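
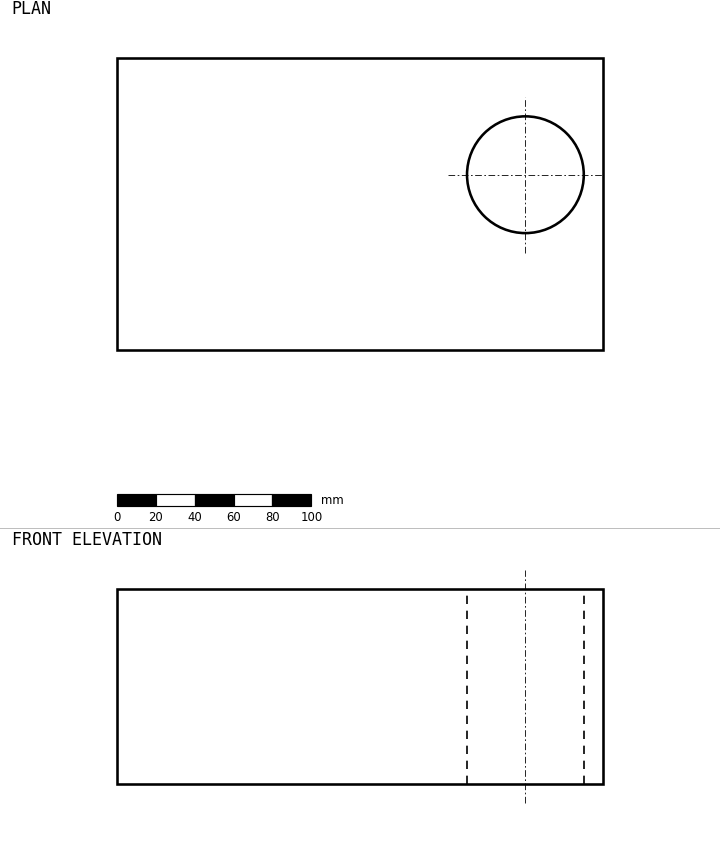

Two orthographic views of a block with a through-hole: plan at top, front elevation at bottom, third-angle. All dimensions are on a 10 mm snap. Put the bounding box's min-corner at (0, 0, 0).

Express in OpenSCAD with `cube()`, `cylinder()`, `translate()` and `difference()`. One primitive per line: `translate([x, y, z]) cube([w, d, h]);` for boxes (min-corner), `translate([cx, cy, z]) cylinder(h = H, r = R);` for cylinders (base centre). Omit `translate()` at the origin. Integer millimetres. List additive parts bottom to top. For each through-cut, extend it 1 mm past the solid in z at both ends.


difference() {
  cube([250, 150, 100]);
  translate([210, 90, -1]) cylinder(h = 102, r = 30);
}


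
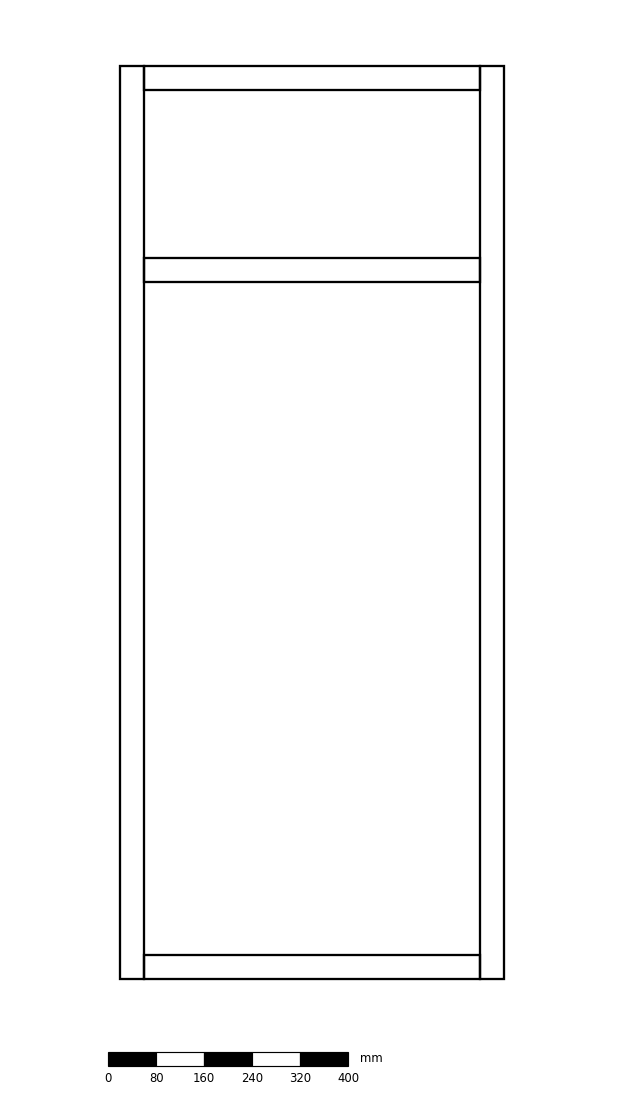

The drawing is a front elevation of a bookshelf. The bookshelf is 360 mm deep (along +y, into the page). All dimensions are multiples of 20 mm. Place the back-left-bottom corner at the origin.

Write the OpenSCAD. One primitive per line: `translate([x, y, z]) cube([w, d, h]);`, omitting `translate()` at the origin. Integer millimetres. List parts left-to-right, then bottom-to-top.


cube([40, 360, 1520]);
translate([40, 0, 0]) cube([560, 360, 40]);
translate([40, 0, 1160]) cube([560, 360, 40]);
translate([40, 0, 1480]) cube([560, 360, 40]);
translate([600, 0, 0]) cube([40, 360, 1520]);


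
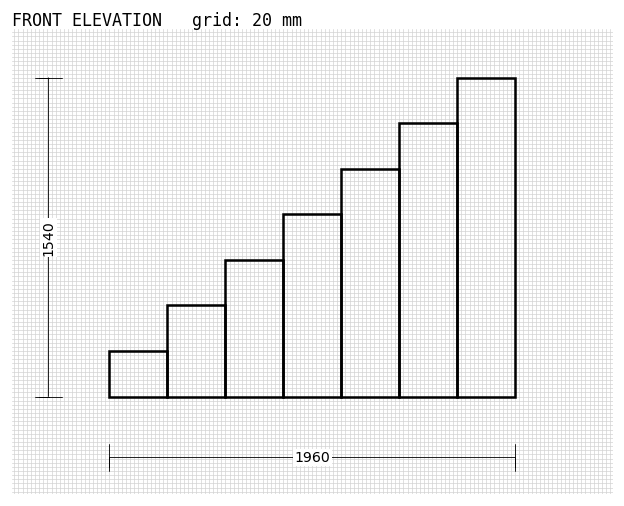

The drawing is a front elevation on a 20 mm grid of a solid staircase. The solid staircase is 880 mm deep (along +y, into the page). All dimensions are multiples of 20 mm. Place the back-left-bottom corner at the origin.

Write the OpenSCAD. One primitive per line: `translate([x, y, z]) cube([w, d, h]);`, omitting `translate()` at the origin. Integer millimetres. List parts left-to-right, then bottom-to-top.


cube([280, 880, 220]);
translate([280, 0, 0]) cube([280, 880, 440]);
translate([560, 0, 0]) cube([280, 880, 660]);
translate([840, 0, 0]) cube([280, 880, 880]);
translate([1120, 0, 0]) cube([280, 880, 1100]);
translate([1400, 0, 0]) cube([280, 880, 1320]);
translate([1680, 0, 0]) cube([280, 880, 1540]);


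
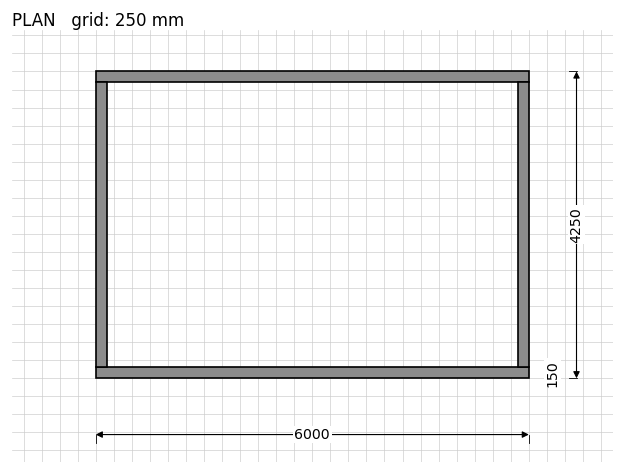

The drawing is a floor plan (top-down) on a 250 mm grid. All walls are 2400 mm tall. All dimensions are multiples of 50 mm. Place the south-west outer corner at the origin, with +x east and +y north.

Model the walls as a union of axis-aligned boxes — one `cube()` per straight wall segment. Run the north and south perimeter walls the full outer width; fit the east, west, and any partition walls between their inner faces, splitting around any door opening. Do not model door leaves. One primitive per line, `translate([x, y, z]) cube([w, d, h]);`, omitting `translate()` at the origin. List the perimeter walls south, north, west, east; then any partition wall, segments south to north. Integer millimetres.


cube([6000, 150, 2400]);
translate([0, 4100, 0]) cube([6000, 150, 2400]);
translate([0, 150, 0]) cube([150, 3950, 2400]);
translate([5850, 150, 0]) cube([150, 3950, 2400]);


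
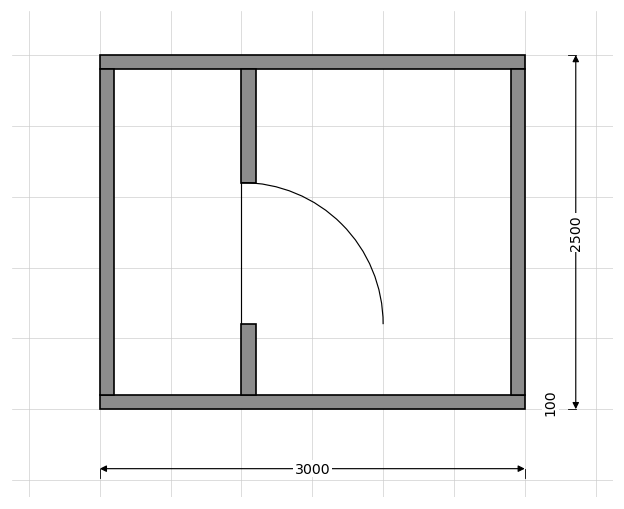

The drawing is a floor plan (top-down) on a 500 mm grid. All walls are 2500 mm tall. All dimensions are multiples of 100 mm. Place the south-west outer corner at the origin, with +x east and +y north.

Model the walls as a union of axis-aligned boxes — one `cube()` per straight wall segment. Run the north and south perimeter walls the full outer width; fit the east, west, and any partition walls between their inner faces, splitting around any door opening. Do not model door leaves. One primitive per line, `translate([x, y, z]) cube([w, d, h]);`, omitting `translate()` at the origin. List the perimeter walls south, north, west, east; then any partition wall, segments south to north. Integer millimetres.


cube([3000, 100, 2500]);
translate([0, 2400, 0]) cube([3000, 100, 2500]);
translate([0, 100, 0]) cube([100, 2300, 2500]);
translate([2900, 100, 0]) cube([100, 2300, 2500]);
translate([1000, 100, 0]) cube([100, 500, 2500]);
translate([1000, 1600, 0]) cube([100, 800, 2500]);


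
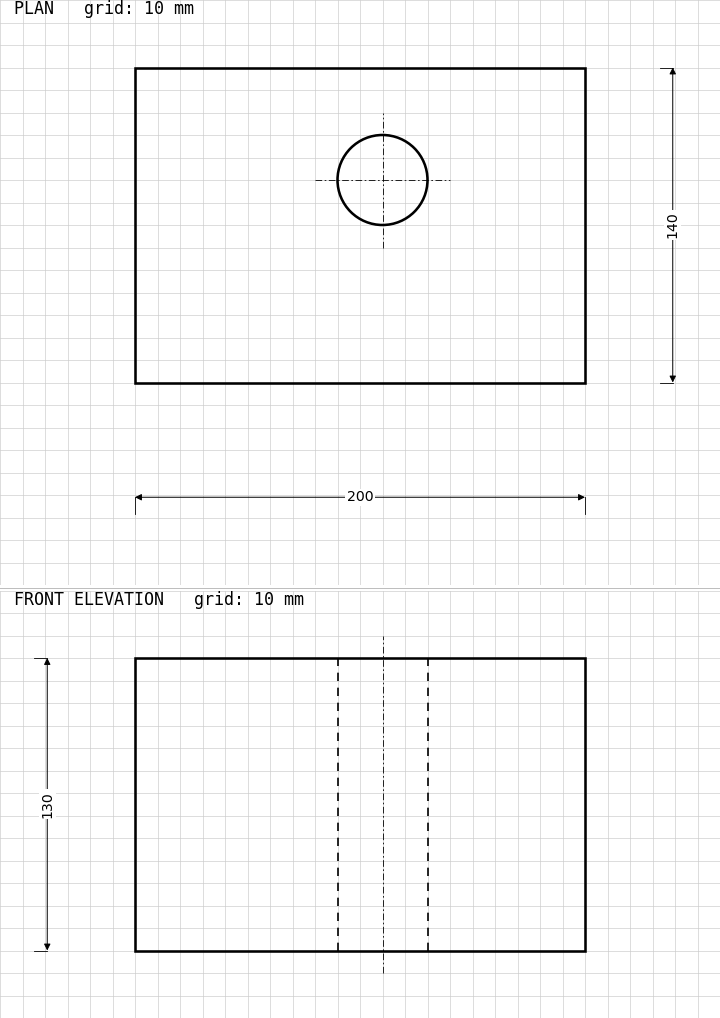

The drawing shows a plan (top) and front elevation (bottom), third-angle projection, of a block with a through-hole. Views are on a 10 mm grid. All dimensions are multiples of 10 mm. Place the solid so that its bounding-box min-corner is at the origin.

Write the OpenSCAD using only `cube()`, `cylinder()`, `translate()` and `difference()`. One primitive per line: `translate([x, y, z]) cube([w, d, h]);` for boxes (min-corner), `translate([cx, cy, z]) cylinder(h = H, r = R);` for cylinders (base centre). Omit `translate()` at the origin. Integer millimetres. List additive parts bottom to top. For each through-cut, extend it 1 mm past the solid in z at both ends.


difference() {
  cube([200, 140, 130]);
  translate([110, 90, -1]) cylinder(h = 132, r = 20);
}


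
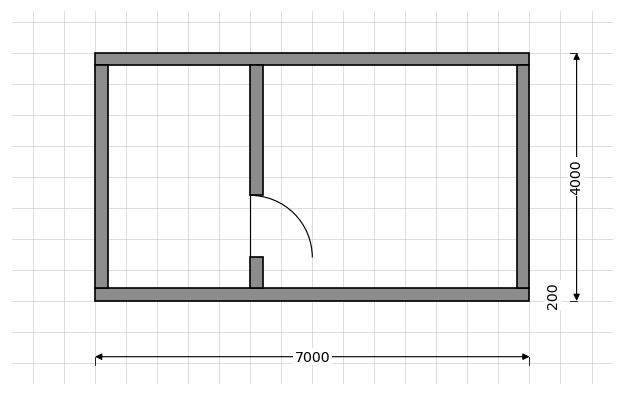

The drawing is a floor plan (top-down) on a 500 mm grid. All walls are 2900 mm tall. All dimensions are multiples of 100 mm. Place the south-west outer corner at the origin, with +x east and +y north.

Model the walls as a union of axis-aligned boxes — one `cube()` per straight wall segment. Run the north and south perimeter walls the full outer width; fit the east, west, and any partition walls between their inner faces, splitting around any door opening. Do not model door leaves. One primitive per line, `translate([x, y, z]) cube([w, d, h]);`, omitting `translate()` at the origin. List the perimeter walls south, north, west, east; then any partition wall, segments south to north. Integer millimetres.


cube([7000, 200, 2900]);
translate([0, 3800, 0]) cube([7000, 200, 2900]);
translate([0, 200, 0]) cube([200, 3600, 2900]);
translate([6800, 200, 0]) cube([200, 3600, 2900]);
translate([2500, 200, 0]) cube([200, 500, 2900]);
translate([2500, 1700, 0]) cube([200, 2100, 2900]);


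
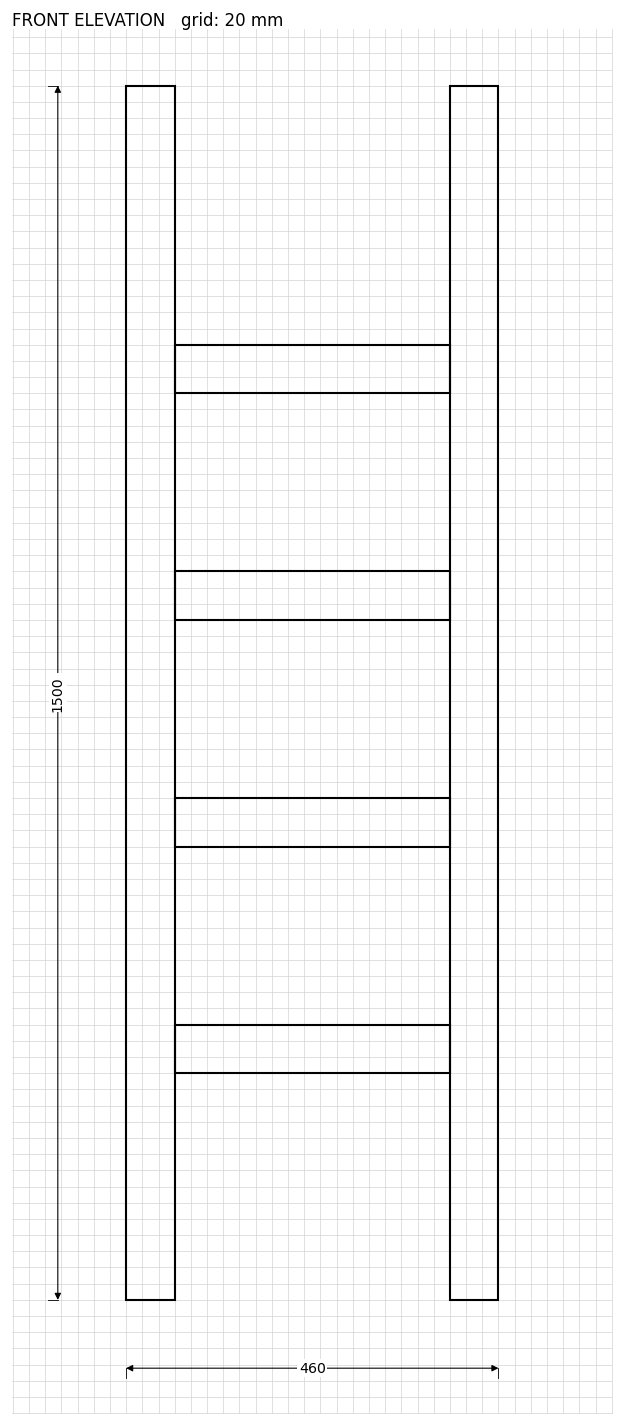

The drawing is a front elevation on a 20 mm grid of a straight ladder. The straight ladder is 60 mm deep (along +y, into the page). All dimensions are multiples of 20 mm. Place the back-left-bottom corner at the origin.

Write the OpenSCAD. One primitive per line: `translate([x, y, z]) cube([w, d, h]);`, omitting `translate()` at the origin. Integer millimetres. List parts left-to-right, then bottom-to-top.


cube([60, 60, 1500]);
translate([60, 0, 280]) cube([340, 60, 60]);
translate([60, 0, 560]) cube([340, 60, 60]);
translate([60, 0, 840]) cube([340, 60, 60]);
translate([60, 0, 1120]) cube([340, 60, 60]);
translate([400, 0, 0]) cube([60, 60, 1500]);


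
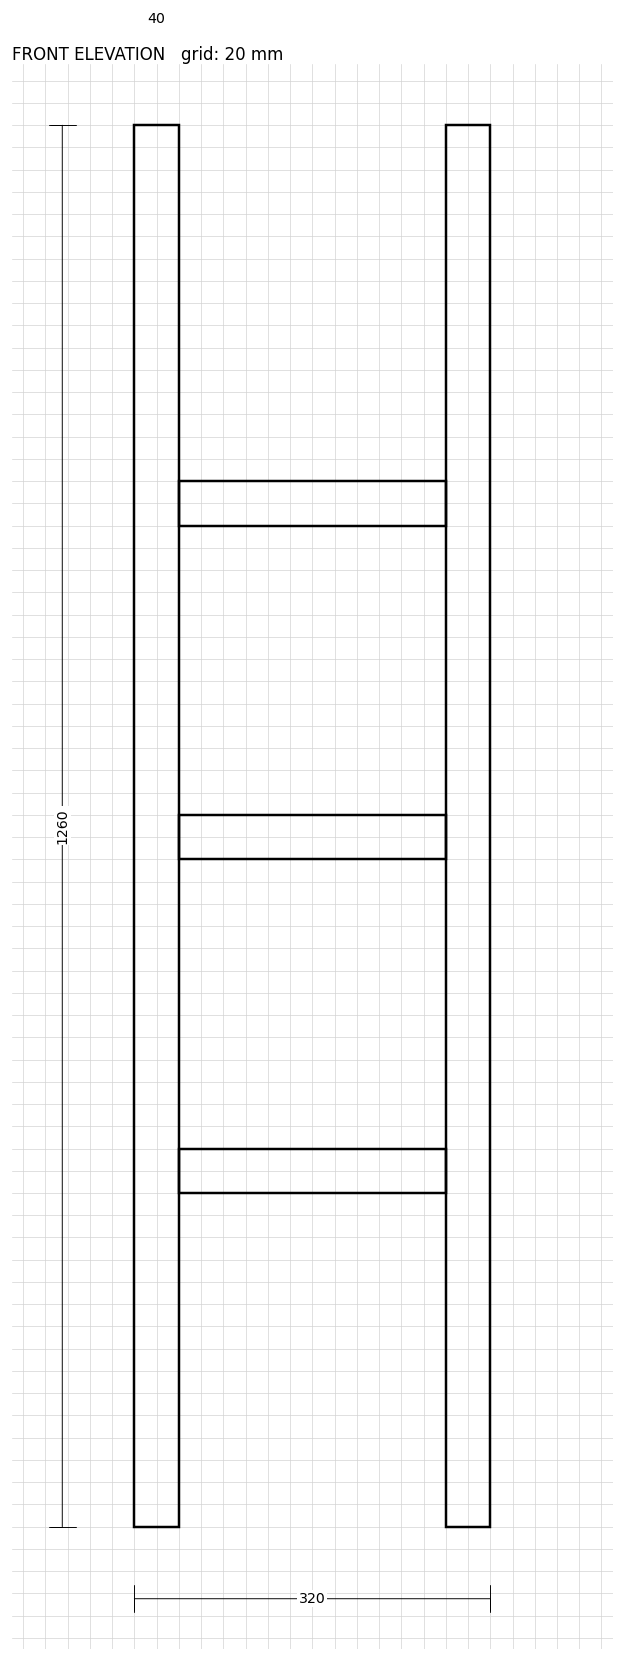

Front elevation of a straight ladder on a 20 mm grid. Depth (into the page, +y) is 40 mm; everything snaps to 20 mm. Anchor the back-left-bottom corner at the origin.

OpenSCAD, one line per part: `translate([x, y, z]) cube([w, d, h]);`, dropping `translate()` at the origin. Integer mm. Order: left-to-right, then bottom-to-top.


cube([40, 40, 1260]);
translate([40, 0, 300]) cube([240, 40, 40]);
translate([40, 0, 600]) cube([240, 40, 40]);
translate([40, 0, 900]) cube([240, 40, 40]);
translate([280, 0, 0]) cube([40, 40, 1260]);


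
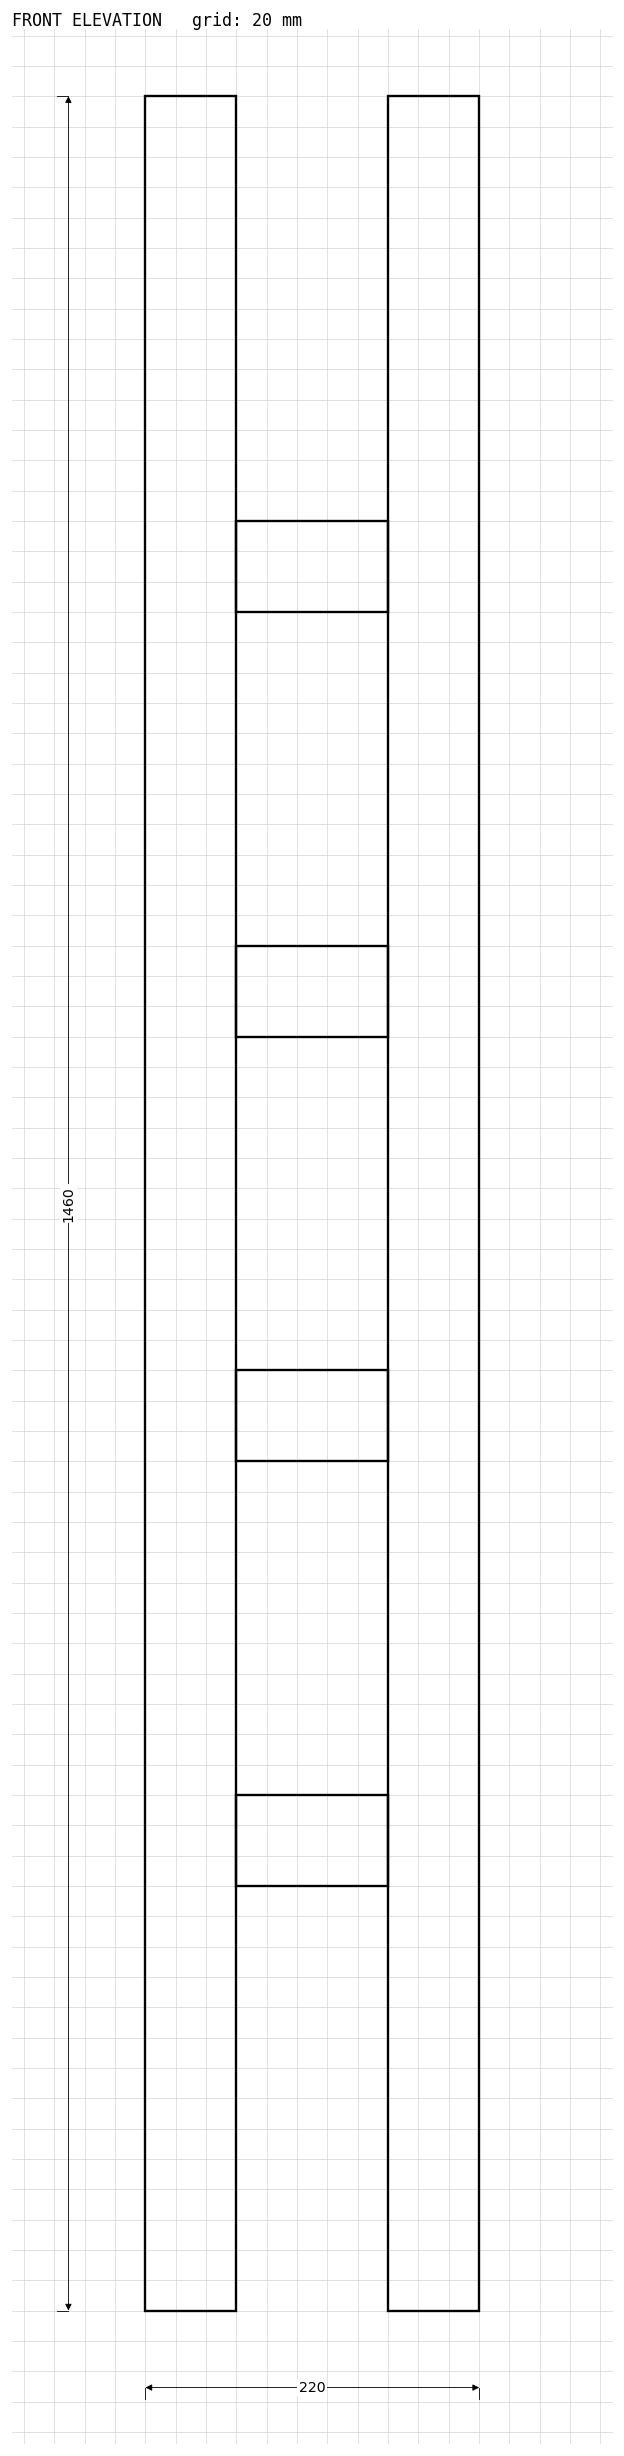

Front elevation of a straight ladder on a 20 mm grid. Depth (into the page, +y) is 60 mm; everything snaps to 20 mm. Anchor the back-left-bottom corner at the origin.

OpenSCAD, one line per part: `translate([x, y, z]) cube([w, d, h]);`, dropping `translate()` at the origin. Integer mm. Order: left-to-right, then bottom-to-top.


cube([60, 60, 1460]);
translate([60, 0, 280]) cube([100, 60, 60]);
translate([60, 0, 560]) cube([100, 60, 60]);
translate([60, 0, 840]) cube([100, 60, 60]);
translate([60, 0, 1120]) cube([100, 60, 60]);
translate([160, 0, 0]) cube([60, 60, 1460]);


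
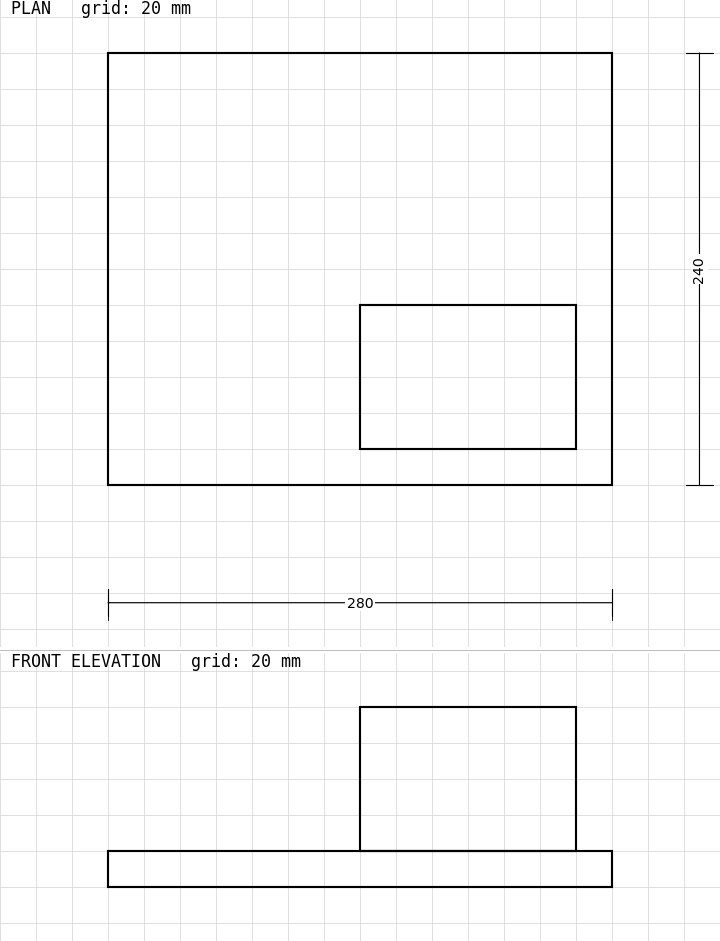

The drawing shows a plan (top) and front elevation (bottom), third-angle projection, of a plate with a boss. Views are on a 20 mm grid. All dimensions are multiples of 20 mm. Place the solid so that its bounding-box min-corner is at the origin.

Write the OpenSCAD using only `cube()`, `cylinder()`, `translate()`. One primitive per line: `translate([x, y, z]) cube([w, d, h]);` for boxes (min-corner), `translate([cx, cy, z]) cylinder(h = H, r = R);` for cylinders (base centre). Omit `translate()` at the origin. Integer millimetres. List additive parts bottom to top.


cube([280, 240, 20]);
translate([140, 20, 20]) cube([120, 80, 80]);


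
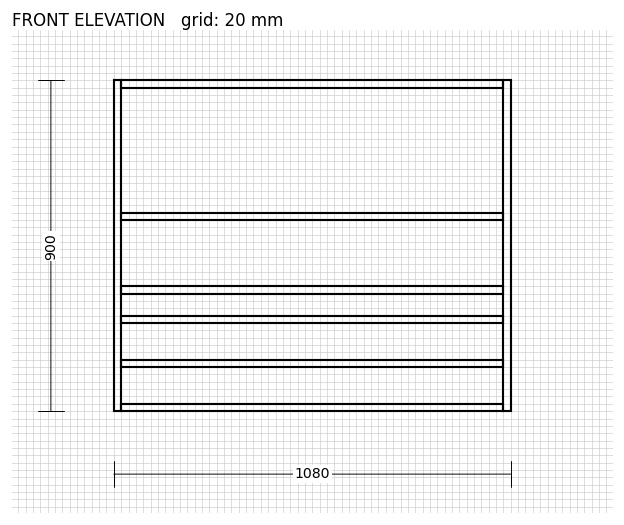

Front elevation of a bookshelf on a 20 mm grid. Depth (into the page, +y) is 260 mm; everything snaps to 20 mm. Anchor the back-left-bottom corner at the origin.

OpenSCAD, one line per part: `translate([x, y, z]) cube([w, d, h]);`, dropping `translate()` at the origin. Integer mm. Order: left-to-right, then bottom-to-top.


cube([20, 260, 900]);
translate([20, 0, 0]) cube([1040, 260, 20]);
translate([20, 0, 120]) cube([1040, 260, 20]);
translate([20, 0, 240]) cube([1040, 260, 20]);
translate([20, 0, 320]) cube([1040, 260, 20]);
translate([20, 0, 520]) cube([1040, 260, 20]);
translate([20, 0, 880]) cube([1040, 260, 20]);
translate([1060, 0, 0]) cube([20, 260, 900]);


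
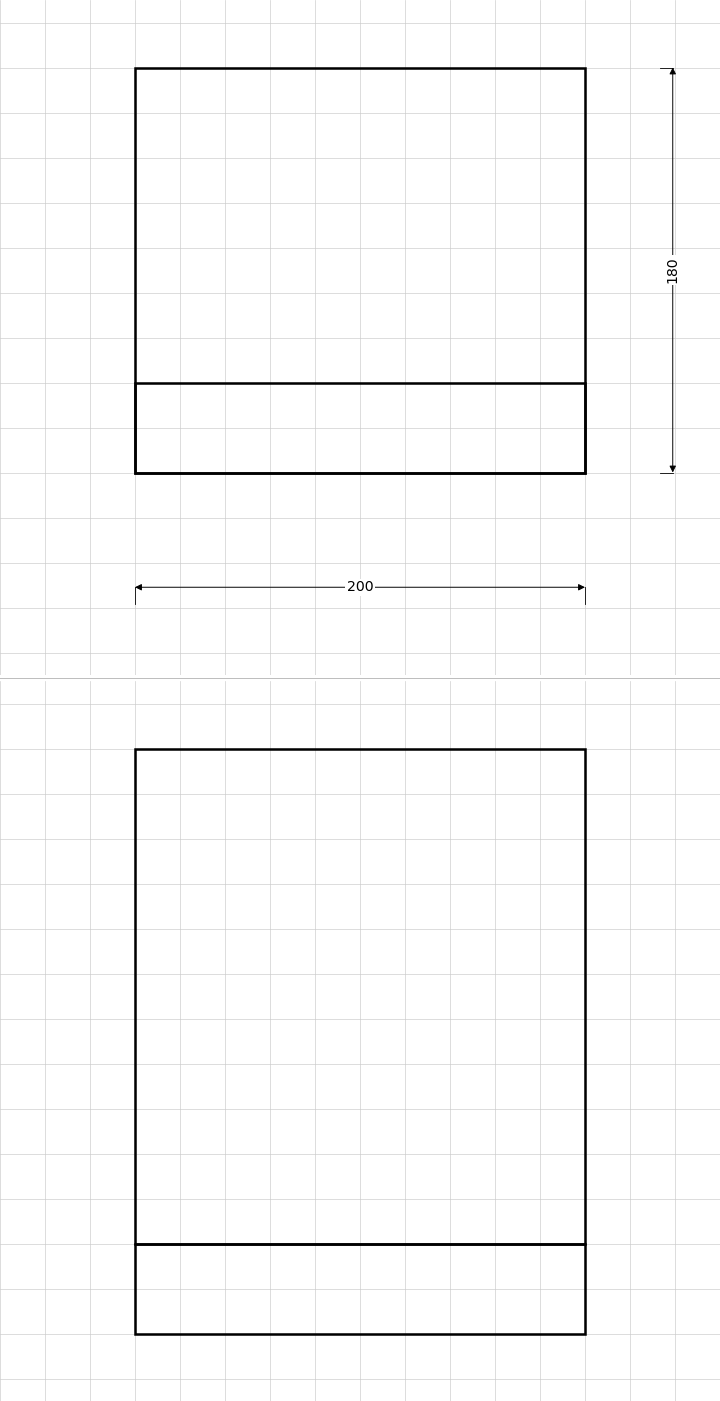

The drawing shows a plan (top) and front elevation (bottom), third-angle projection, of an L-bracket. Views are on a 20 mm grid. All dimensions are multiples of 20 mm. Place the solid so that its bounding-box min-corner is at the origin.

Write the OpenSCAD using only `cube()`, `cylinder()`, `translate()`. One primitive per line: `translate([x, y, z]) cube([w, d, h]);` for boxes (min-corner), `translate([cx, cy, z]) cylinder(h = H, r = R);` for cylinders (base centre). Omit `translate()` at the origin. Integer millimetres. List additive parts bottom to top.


cube([200, 180, 40]);
translate([0, 0, 40]) cube([200, 40, 220]);


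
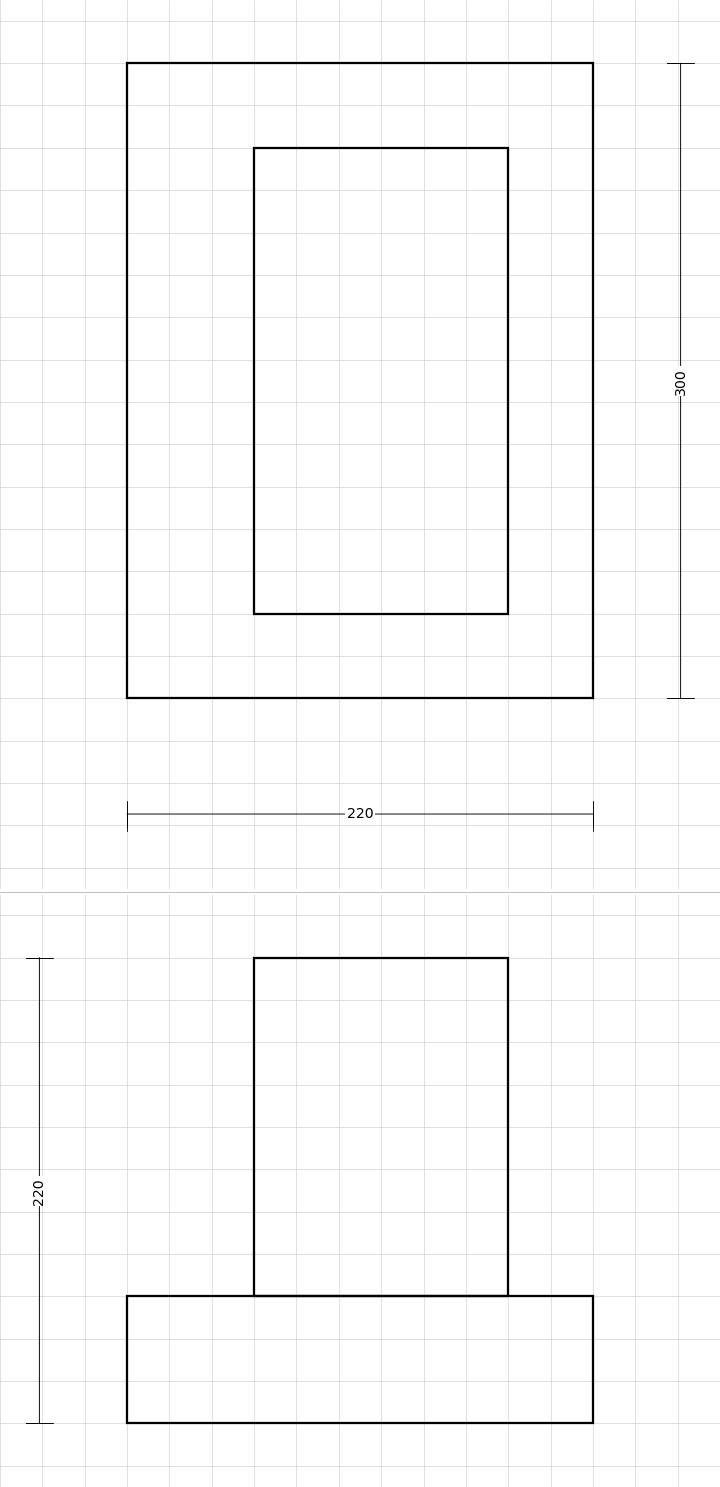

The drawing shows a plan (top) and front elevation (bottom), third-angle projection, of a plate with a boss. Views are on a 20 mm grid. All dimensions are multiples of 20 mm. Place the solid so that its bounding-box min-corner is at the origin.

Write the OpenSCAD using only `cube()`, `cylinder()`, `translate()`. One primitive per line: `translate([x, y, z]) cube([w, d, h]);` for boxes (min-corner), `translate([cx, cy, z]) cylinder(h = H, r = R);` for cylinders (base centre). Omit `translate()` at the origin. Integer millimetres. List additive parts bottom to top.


cube([220, 300, 60]);
translate([60, 40, 60]) cube([120, 220, 160]);


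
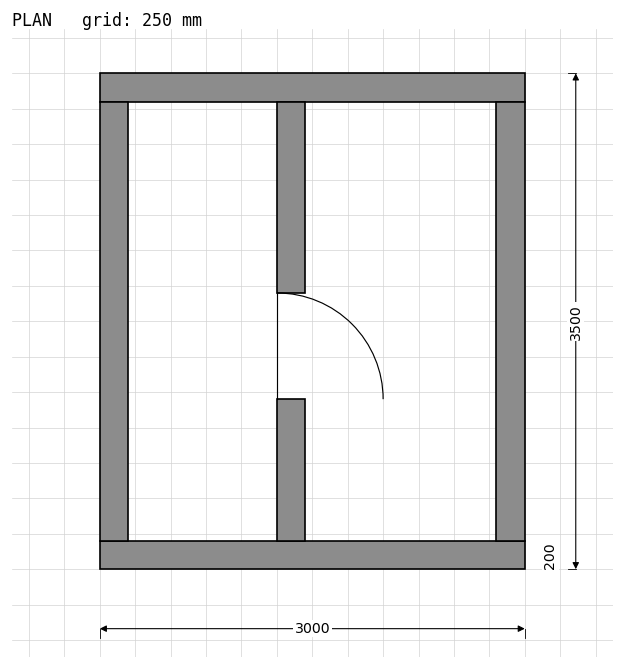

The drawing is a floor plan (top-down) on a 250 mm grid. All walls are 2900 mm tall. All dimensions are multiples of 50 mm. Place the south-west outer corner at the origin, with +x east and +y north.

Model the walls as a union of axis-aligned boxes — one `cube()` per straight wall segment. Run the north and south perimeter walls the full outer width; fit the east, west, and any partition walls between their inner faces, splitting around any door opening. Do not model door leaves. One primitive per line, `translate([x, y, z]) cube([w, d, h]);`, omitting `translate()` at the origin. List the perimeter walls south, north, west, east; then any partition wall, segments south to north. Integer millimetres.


cube([3000, 200, 2900]);
translate([0, 3300, 0]) cube([3000, 200, 2900]);
translate([0, 200, 0]) cube([200, 3100, 2900]);
translate([2800, 200, 0]) cube([200, 3100, 2900]);
translate([1250, 200, 0]) cube([200, 1000, 2900]);
translate([1250, 1950, 0]) cube([200, 1350, 2900]);


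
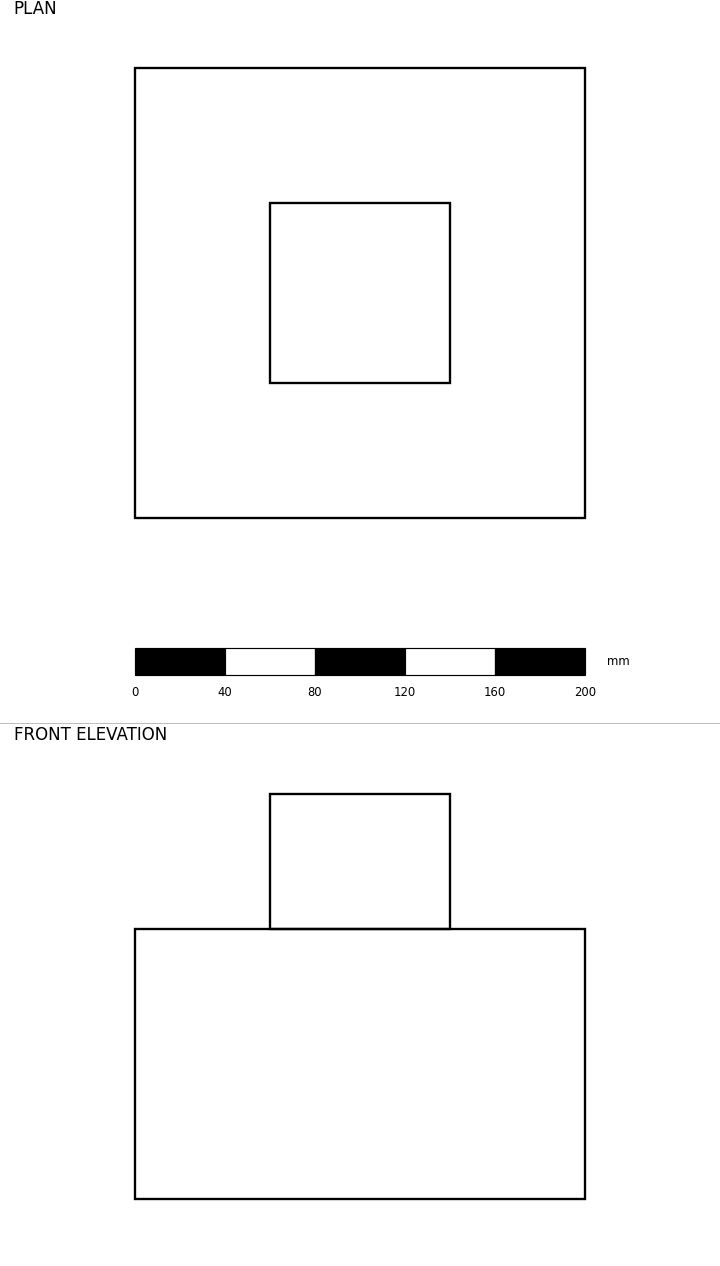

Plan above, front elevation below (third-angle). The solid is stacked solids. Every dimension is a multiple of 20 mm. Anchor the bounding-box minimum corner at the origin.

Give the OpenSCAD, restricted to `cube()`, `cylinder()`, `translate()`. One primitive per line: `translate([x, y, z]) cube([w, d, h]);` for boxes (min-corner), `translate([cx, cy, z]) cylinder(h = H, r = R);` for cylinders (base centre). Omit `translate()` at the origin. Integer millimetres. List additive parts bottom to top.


cube([200, 200, 120]);
translate([60, 60, 120]) cube([80, 80, 60]);


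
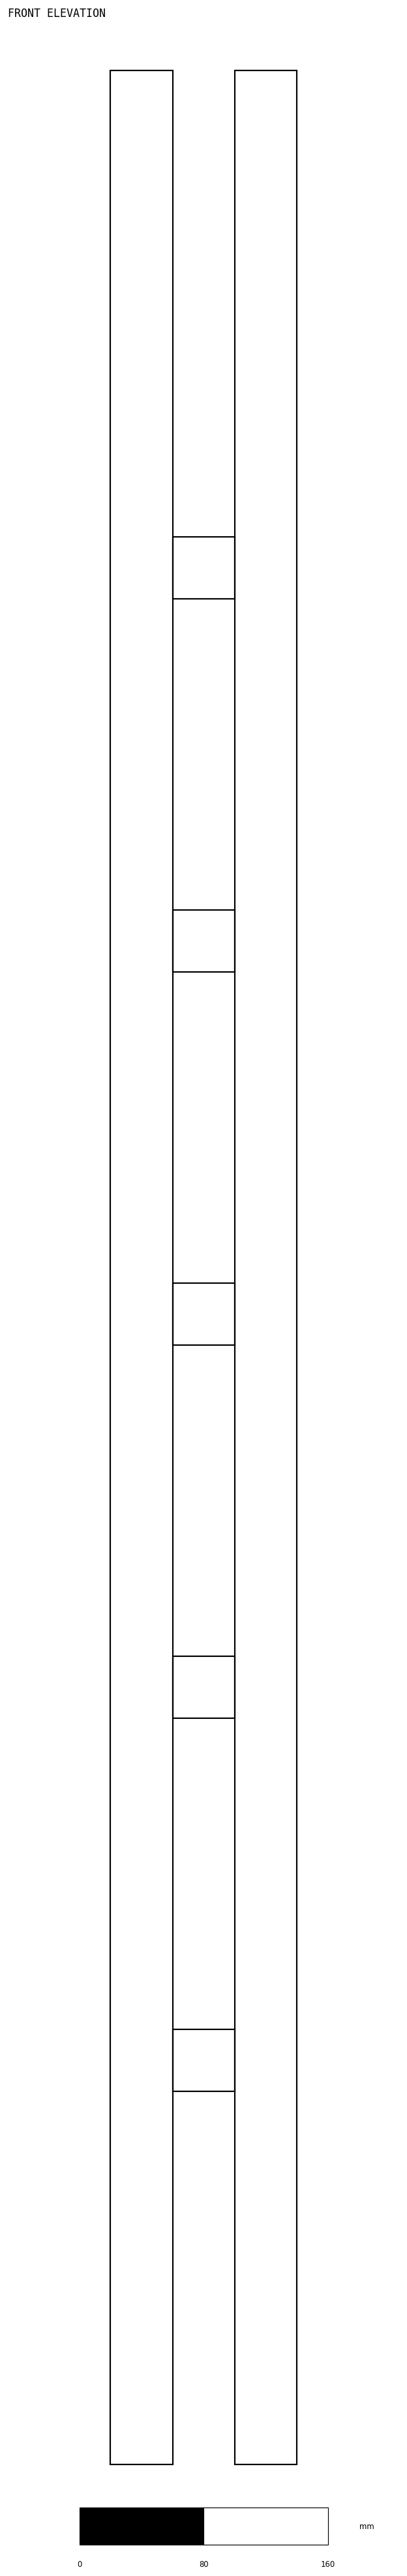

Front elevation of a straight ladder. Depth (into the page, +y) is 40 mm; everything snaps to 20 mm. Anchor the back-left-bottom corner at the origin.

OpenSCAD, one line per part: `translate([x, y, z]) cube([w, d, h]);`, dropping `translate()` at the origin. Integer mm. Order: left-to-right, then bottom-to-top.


cube([40, 40, 1540]);
translate([40, 0, 240]) cube([40, 40, 40]);
translate([40, 0, 480]) cube([40, 40, 40]);
translate([40, 0, 720]) cube([40, 40, 40]);
translate([40, 0, 960]) cube([40, 40, 40]);
translate([40, 0, 1200]) cube([40, 40, 40]);
translate([80, 0, 0]) cube([40, 40, 1540]);


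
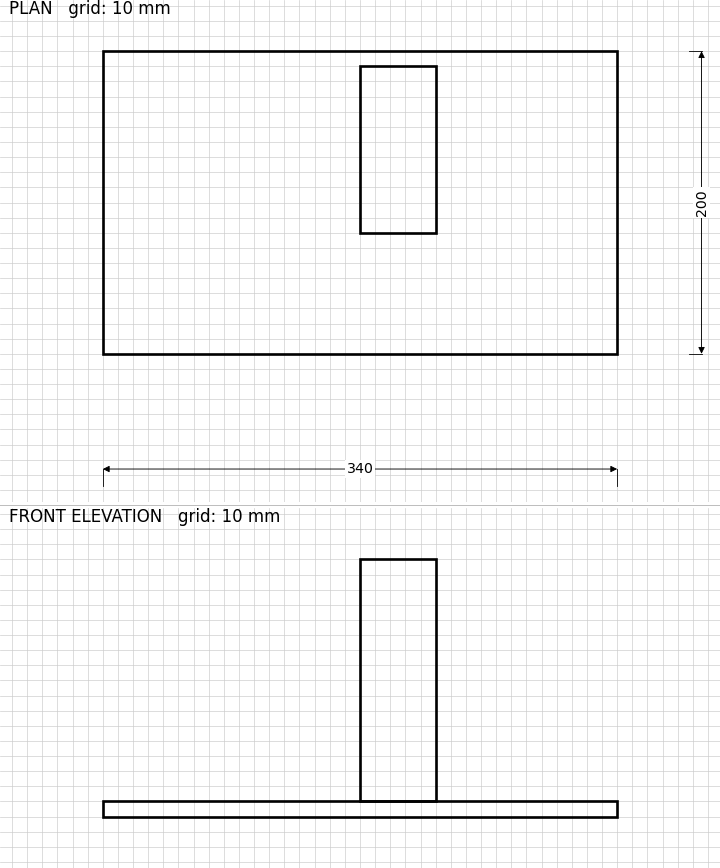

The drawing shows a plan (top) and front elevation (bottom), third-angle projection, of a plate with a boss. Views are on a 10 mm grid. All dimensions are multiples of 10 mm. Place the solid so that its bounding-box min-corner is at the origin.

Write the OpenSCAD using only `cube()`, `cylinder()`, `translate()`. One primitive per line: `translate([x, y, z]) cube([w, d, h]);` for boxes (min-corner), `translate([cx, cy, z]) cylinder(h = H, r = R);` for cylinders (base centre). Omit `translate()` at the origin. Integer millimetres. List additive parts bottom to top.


cube([340, 200, 10]);
translate([170, 80, 10]) cube([50, 110, 160]);


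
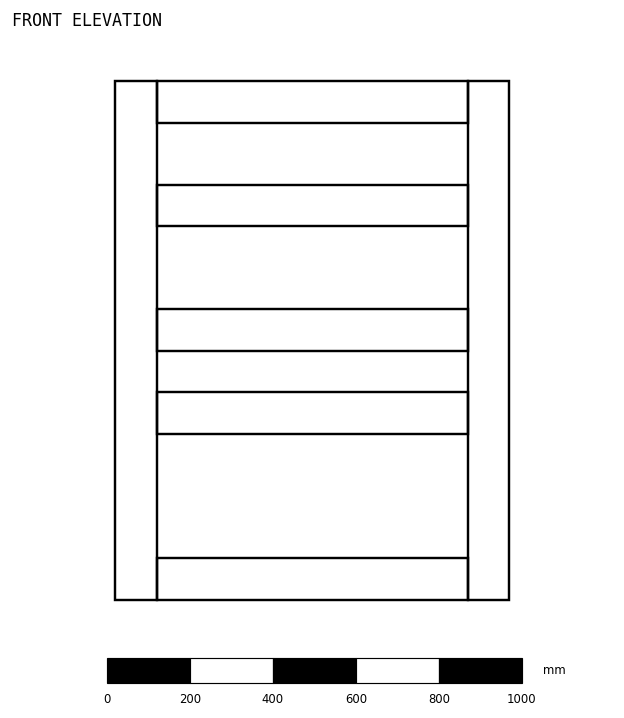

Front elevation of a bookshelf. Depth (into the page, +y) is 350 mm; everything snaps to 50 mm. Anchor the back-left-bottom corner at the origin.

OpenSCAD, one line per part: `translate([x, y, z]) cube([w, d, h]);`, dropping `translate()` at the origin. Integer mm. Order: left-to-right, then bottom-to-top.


cube([100, 350, 1250]);
translate([100, 0, 0]) cube([750, 350, 100]);
translate([100, 0, 400]) cube([750, 350, 100]);
translate([100, 0, 600]) cube([750, 350, 100]);
translate([100, 0, 900]) cube([750, 350, 100]);
translate([100, 0, 1150]) cube([750, 350, 100]);
translate([850, 0, 0]) cube([100, 350, 1250]);


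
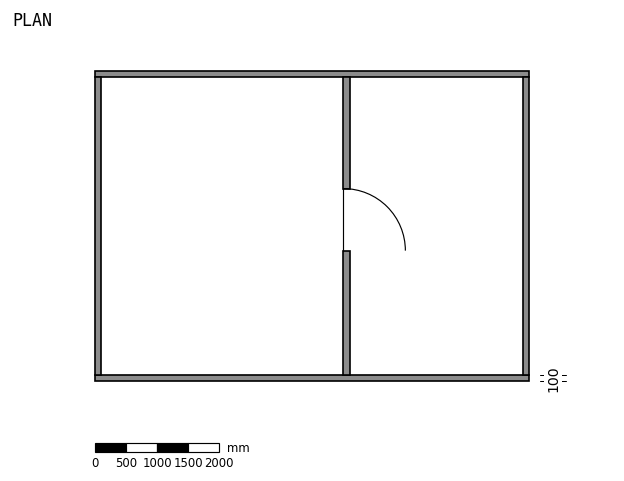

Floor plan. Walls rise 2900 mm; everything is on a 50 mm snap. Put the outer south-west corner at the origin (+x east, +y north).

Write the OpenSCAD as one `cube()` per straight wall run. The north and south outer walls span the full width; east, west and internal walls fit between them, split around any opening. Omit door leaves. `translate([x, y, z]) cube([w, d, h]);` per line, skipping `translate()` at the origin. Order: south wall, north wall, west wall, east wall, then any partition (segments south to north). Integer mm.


cube([7000, 100, 2900]);
translate([0, 4900, 0]) cube([7000, 100, 2900]);
translate([0, 100, 0]) cube([100, 4800, 2900]);
translate([6900, 100, 0]) cube([100, 4800, 2900]);
translate([4000, 100, 0]) cube([100, 2000, 2900]);
translate([4000, 3100, 0]) cube([100, 1800, 2900]);


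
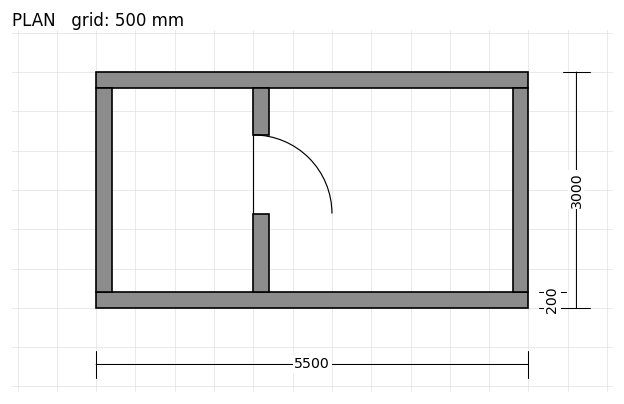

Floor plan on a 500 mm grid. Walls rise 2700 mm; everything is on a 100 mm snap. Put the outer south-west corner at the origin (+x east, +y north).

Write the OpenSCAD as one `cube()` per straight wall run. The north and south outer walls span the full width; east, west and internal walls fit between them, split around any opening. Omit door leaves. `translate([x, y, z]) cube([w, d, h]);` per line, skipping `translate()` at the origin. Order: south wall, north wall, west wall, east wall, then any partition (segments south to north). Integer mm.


cube([5500, 200, 2700]);
translate([0, 2800, 0]) cube([5500, 200, 2700]);
translate([0, 200, 0]) cube([200, 2600, 2700]);
translate([5300, 200, 0]) cube([200, 2600, 2700]);
translate([2000, 200, 0]) cube([200, 1000, 2700]);
translate([2000, 2200, 0]) cube([200, 600, 2700]);


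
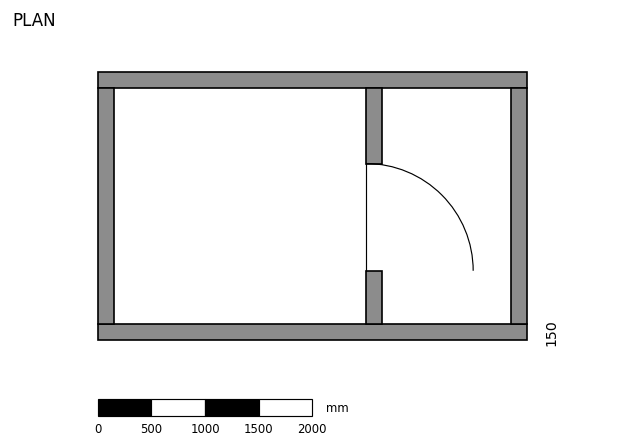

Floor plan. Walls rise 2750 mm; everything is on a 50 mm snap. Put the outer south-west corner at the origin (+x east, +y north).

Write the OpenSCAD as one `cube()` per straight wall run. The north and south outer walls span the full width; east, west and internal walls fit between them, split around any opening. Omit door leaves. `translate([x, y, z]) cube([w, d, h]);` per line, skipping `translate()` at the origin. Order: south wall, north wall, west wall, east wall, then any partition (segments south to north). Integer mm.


cube([4000, 150, 2750]);
translate([0, 2350, 0]) cube([4000, 150, 2750]);
translate([0, 150, 0]) cube([150, 2200, 2750]);
translate([3850, 150, 0]) cube([150, 2200, 2750]);
translate([2500, 150, 0]) cube([150, 500, 2750]);
translate([2500, 1650, 0]) cube([150, 700, 2750]);


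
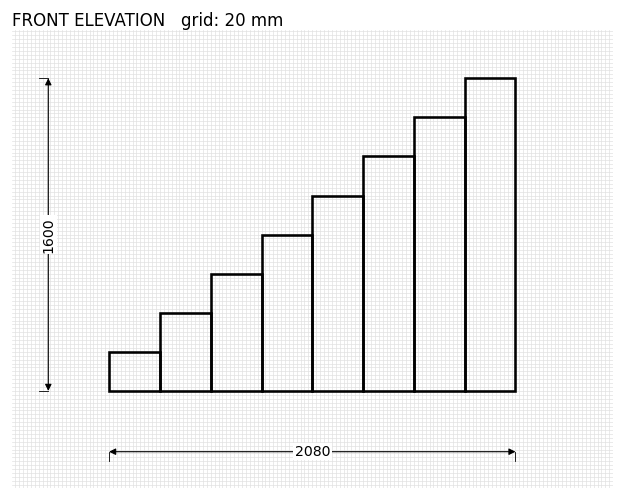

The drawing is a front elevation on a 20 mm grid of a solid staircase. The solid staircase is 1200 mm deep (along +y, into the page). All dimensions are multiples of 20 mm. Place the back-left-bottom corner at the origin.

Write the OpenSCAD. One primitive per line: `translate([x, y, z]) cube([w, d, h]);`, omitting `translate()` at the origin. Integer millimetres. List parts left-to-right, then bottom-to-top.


cube([260, 1200, 200]);
translate([260, 0, 0]) cube([260, 1200, 400]);
translate([520, 0, 0]) cube([260, 1200, 600]);
translate([780, 0, 0]) cube([260, 1200, 800]);
translate([1040, 0, 0]) cube([260, 1200, 1000]);
translate([1300, 0, 0]) cube([260, 1200, 1200]);
translate([1560, 0, 0]) cube([260, 1200, 1400]);
translate([1820, 0, 0]) cube([260, 1200, 1600]);


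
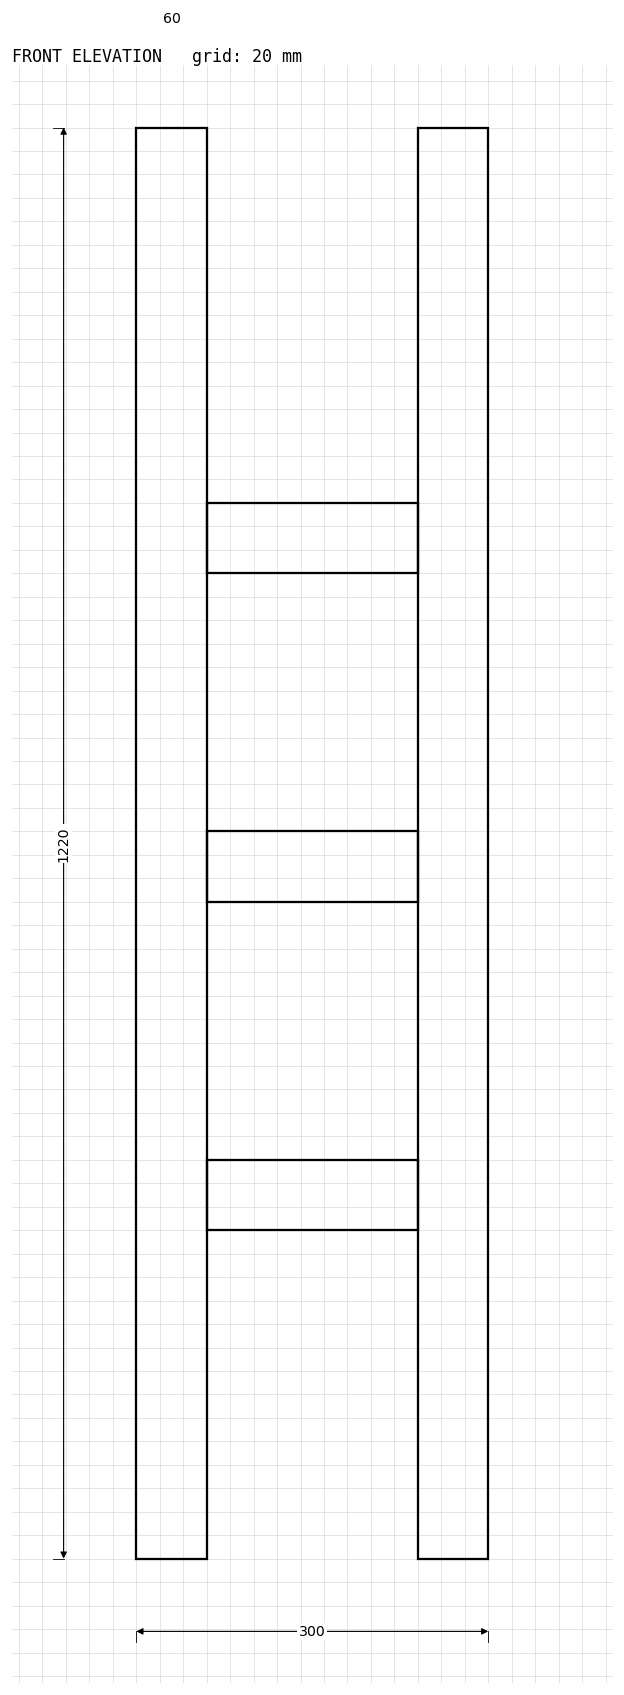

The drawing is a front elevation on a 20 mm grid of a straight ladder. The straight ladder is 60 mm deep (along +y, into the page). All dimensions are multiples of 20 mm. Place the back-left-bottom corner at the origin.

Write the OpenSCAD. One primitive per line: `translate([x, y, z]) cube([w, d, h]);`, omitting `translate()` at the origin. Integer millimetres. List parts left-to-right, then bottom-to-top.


cube([60, 60, 1220]);
translate([60, 0, 280]) cube([180, 60, 60]);
translate([60, 0, 560]) cube([180, 60, 60]);
translate([60, 0, 840]) cube([180, 60, 60]);
translate([240, 0, 0]) cube([60, 60, 1220]);


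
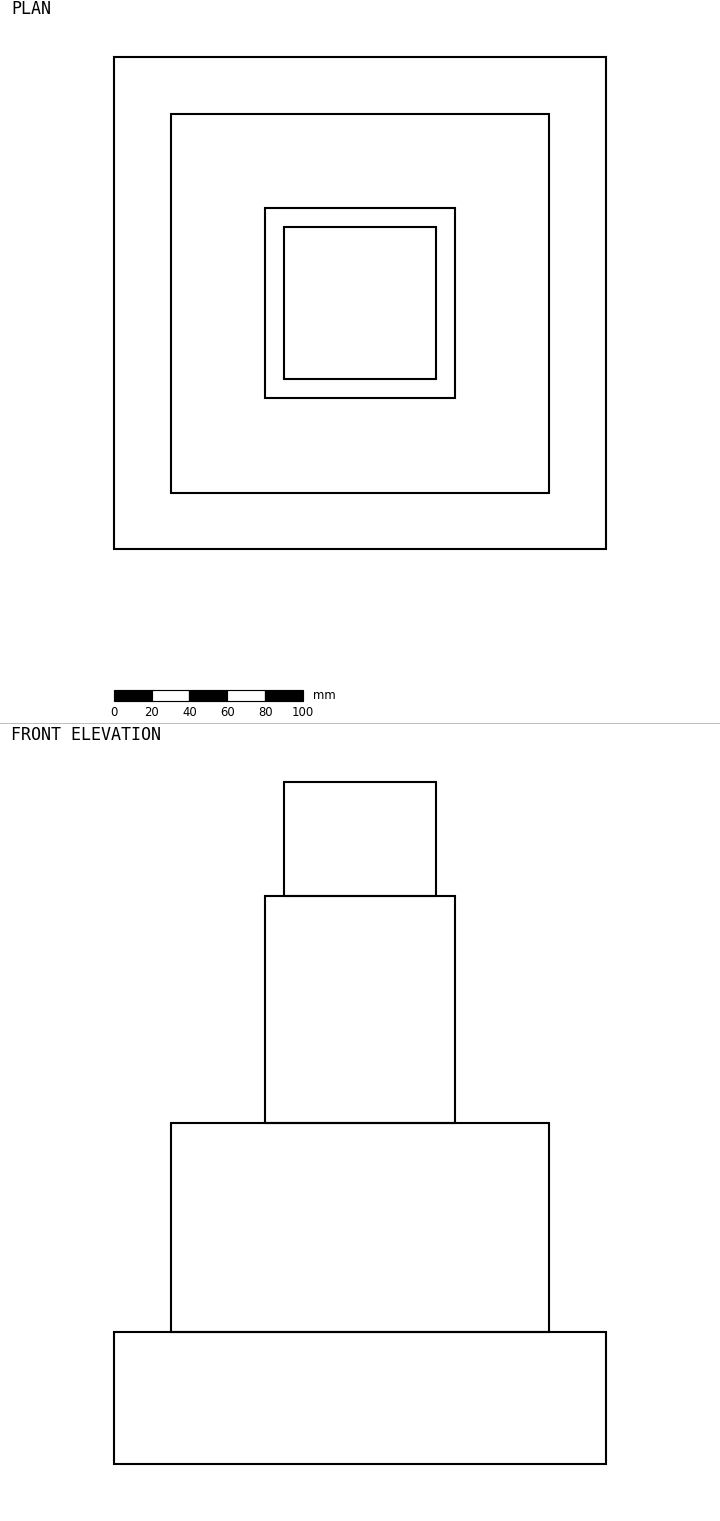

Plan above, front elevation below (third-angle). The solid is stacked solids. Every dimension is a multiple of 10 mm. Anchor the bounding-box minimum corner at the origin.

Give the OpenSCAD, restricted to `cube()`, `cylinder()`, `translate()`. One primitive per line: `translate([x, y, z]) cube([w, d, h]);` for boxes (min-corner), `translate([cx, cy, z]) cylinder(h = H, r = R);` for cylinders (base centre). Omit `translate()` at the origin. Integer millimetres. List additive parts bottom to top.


cube([260, 260, 70]);
translate([30, 30, 70]) cube([200, 200, 110]);
translate([80, 80, 180]) cube([100, 100, 120]);
translate([90, 90, 300]) cube([80, 80, 60]);


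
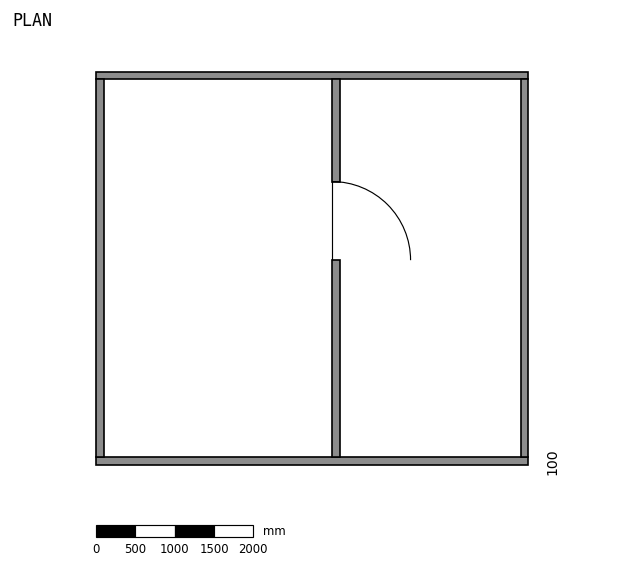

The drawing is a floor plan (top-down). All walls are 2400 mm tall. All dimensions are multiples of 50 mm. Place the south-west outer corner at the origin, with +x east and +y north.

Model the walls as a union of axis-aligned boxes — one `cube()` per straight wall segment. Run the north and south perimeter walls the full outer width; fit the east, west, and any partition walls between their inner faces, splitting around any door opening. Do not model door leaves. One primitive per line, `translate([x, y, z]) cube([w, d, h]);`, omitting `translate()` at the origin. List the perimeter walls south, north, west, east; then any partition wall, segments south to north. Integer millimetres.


cube([5500, 100, 2400]);
translate([0, 4900, 0]) cube([5500, 100, 2400]);
translate([0, 100, 0]) cube([100, 4800, 2400]);
translate([5400, 100, 0]) cube([100, 4800, 2400]);
translate([3000, 100, 0]) cube([100, 2500, 2400]);
translate([3000, 3600, 0]) cube([100, 1300, 2400]);


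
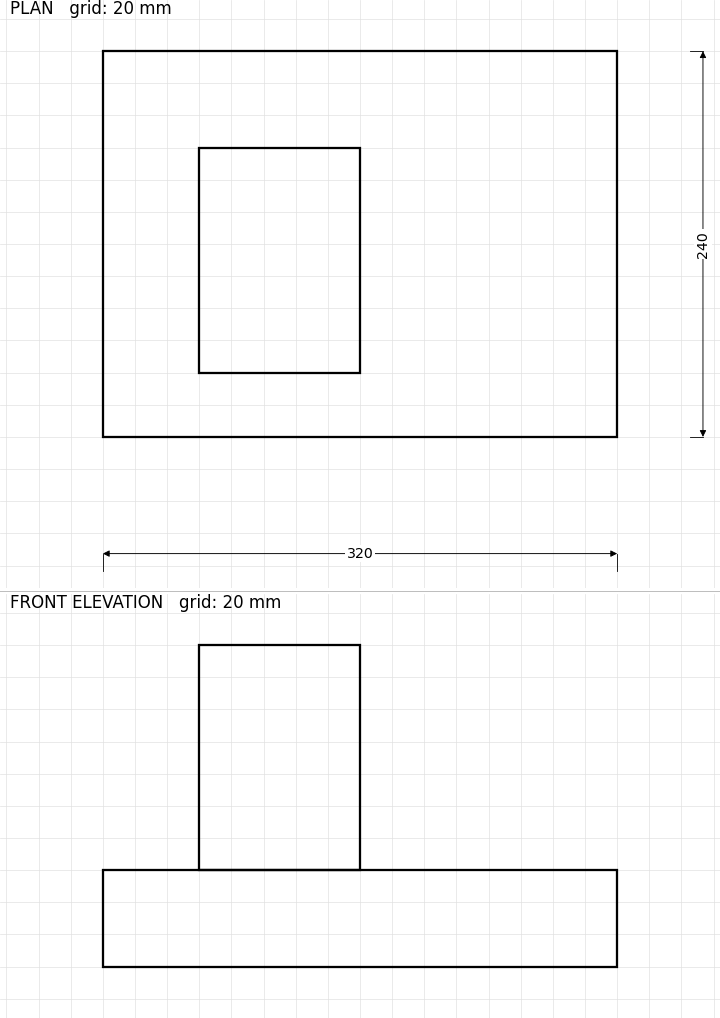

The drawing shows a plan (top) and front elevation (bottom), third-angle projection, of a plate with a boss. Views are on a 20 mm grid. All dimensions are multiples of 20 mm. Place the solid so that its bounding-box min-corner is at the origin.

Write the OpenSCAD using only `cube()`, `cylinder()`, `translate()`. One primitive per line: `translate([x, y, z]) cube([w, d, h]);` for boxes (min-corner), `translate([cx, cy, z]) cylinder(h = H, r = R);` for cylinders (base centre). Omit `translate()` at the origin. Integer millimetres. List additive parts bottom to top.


cube([320, 240, 60]);
translate([60, 40, 60]) cube([100, 140, 140]);


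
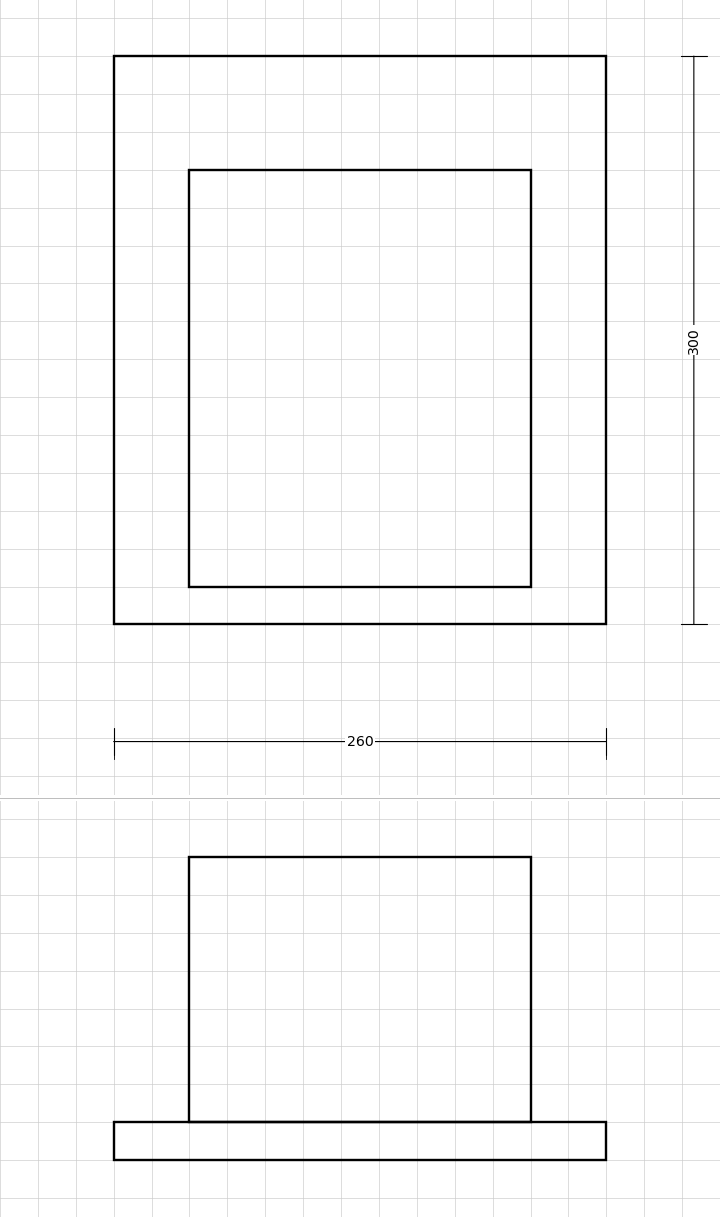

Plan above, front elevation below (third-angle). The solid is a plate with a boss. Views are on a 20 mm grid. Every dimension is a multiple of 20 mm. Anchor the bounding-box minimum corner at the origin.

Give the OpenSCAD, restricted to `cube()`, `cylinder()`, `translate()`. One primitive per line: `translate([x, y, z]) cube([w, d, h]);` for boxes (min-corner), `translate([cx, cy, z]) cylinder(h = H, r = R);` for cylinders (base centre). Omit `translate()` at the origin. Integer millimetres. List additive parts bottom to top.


cube([260, 300, 20]);
translate([40, 20, 20]) cube([180, 220, 140]);


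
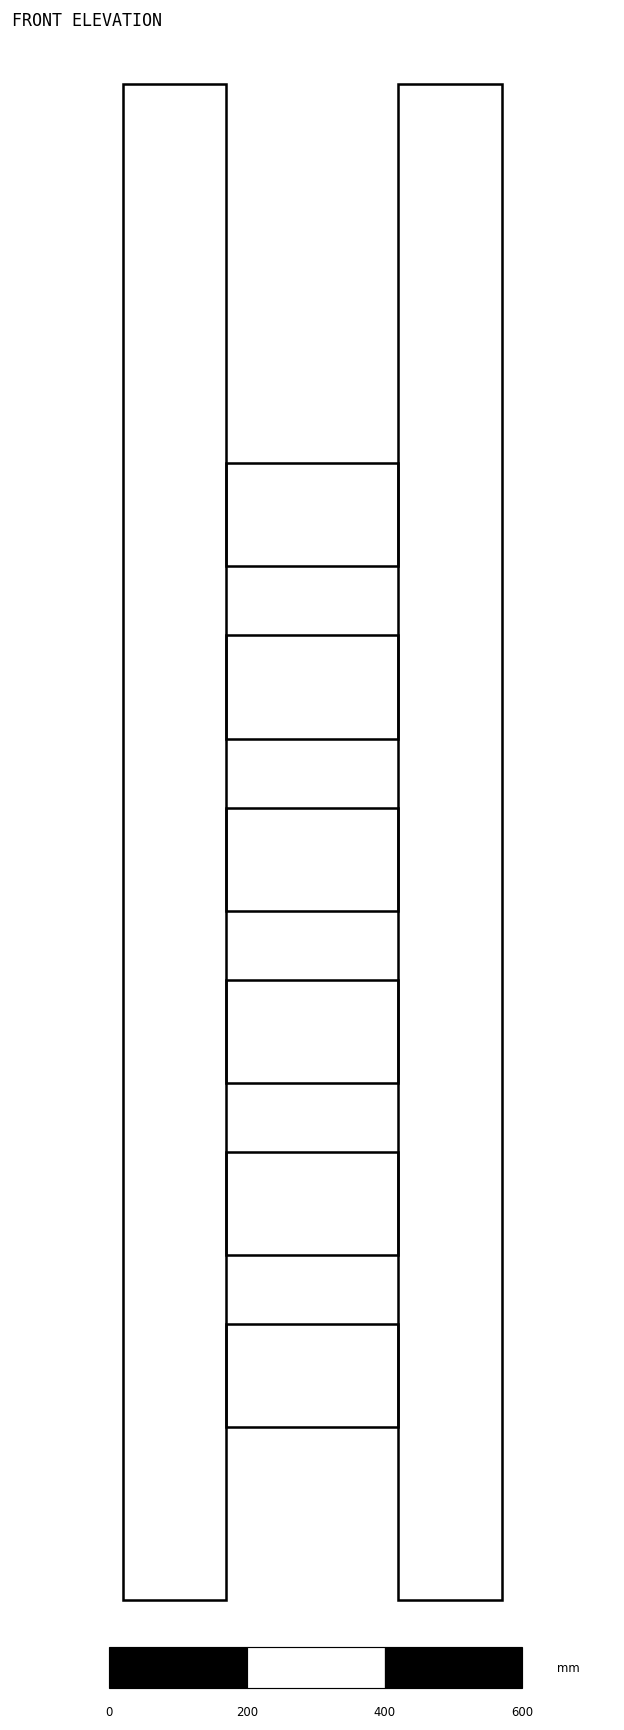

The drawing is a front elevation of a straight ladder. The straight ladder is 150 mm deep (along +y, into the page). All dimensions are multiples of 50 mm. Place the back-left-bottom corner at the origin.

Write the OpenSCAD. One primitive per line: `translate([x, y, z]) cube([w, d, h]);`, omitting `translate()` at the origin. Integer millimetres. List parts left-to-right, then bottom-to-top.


cube([150, 150, 2200]);
translate([150, 0, 250]) cube([250, 150, 150]);
translate([150, 0, 500]) cube([250, 150, 150]);
translate([150, 0, 750]) cube([250, 150, 150]);
translate([150, 0, 1000]) cube([250, 150, 150]);
translate([150, 0, 1250]) cube([250, 150, 150]);
translate([150, 0, 1500]) cube([250, 150, 150]);
translate([400, 0, 0]) cube([150, 150, 2200]);


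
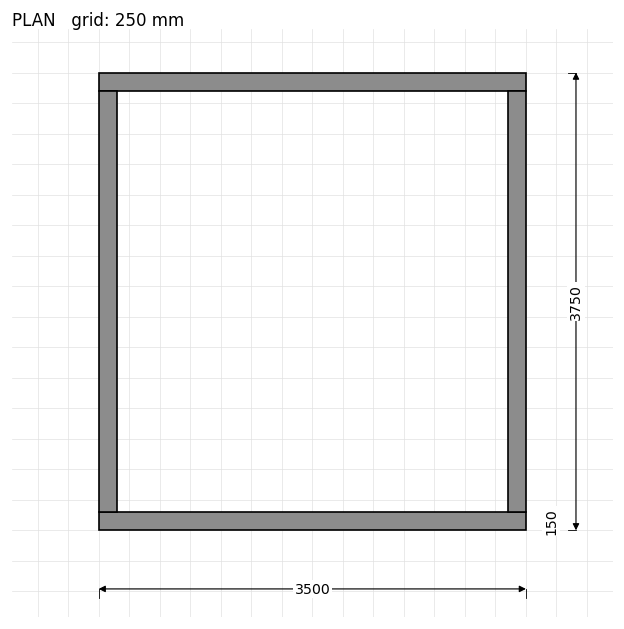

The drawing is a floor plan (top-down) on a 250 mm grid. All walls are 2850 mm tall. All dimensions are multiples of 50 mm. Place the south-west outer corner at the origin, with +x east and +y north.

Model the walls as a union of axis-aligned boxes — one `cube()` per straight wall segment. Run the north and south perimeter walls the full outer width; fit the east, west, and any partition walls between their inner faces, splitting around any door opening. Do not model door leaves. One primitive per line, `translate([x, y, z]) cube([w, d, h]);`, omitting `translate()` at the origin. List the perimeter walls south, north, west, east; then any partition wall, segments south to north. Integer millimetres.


cube([3500, 150, 2850]);
translate([0, 3600, 0]) cube([3500, 150, 2850]);
translate([0, 150, 0]) cube([150, 3450, 2850]);
translate([3350, 150, 0]) cube([150, 3450, 2850]);


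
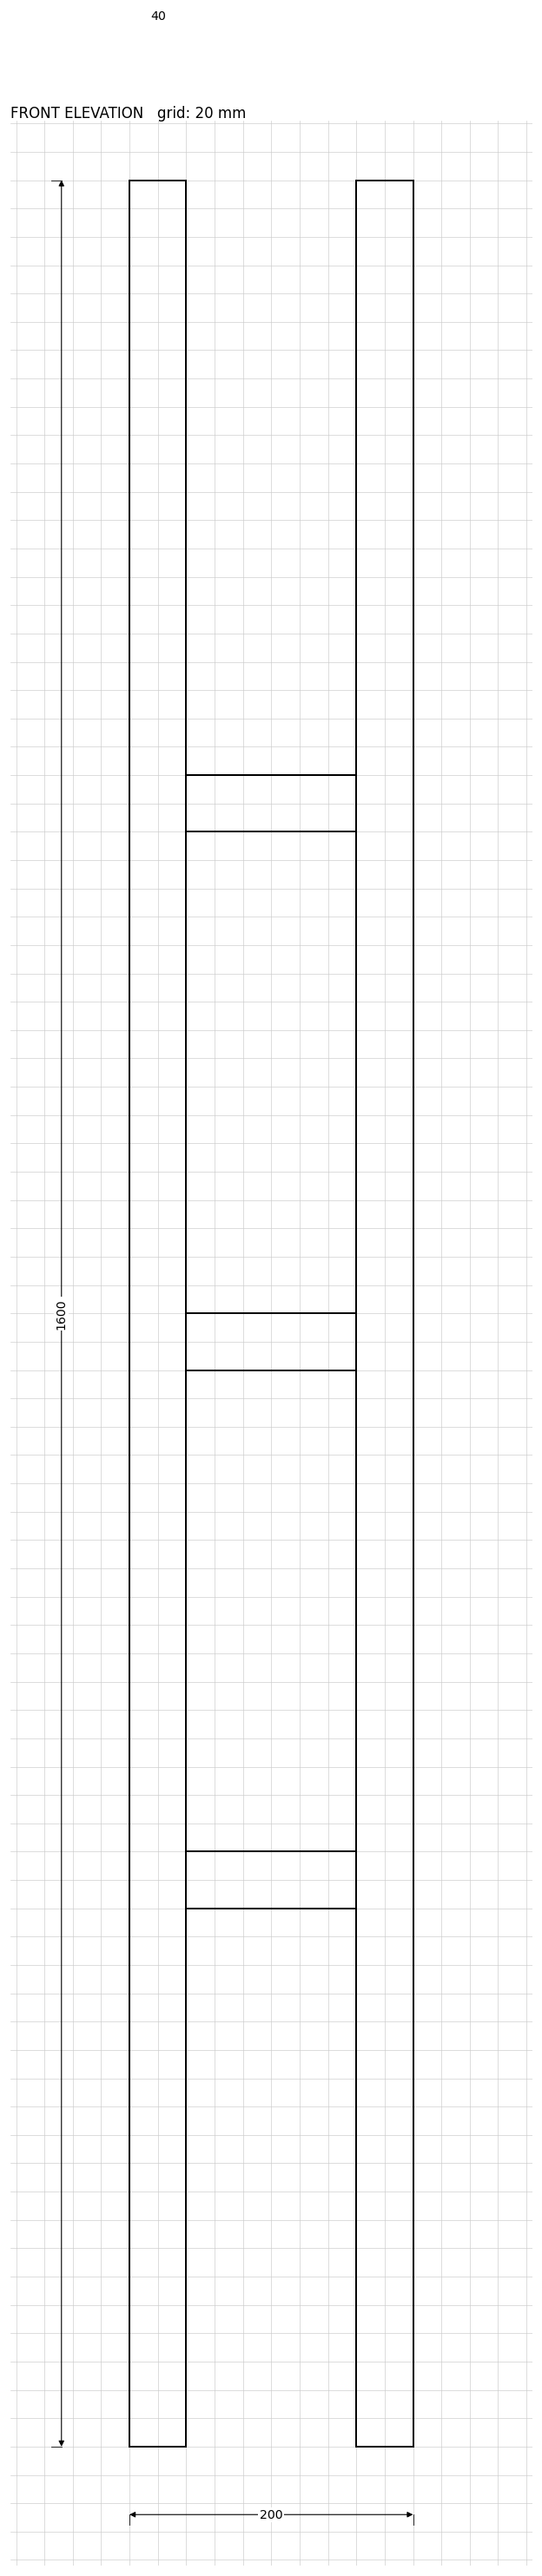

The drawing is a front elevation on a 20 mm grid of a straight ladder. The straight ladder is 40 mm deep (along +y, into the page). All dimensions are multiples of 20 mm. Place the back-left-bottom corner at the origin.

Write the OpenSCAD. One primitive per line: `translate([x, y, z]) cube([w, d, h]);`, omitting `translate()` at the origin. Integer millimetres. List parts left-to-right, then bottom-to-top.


cube([40, 40, 1600]);
translate([40, 0, 380]) cube([120, 40, 40]);
translate([40, 0, 760]) cube([120, 40, 40]);
translate([40, 0, 1140]) cube([120, 40, 40]);
translate([160, 0, 0]) cube([40, 40, 1600]);


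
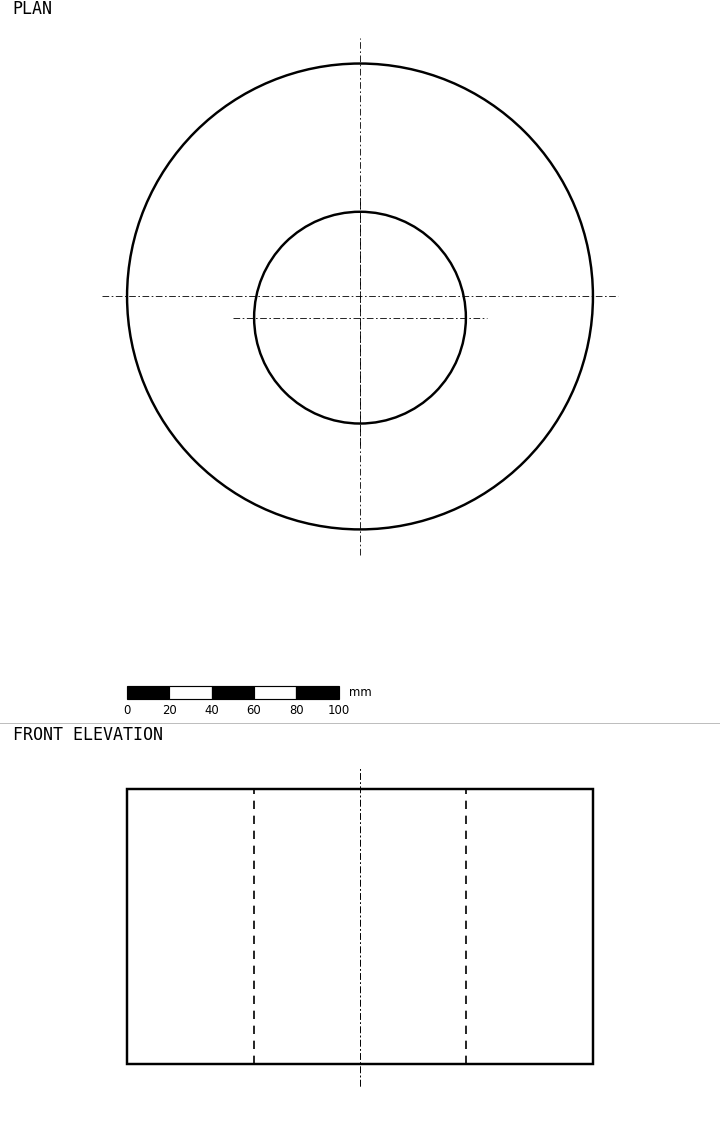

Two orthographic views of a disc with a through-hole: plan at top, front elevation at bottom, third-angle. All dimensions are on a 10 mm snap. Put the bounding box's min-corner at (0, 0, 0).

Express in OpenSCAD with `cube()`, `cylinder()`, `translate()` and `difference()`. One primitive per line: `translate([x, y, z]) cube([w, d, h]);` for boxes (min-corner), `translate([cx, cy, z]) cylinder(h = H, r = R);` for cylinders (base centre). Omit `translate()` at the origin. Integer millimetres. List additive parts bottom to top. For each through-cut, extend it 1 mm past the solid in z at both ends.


difference() {
  translate([110, 110, 0]) cylinder(h = 130, r = 110);
  translate([110, 100, -1]) cylinder(h = 132, r = 50);
}


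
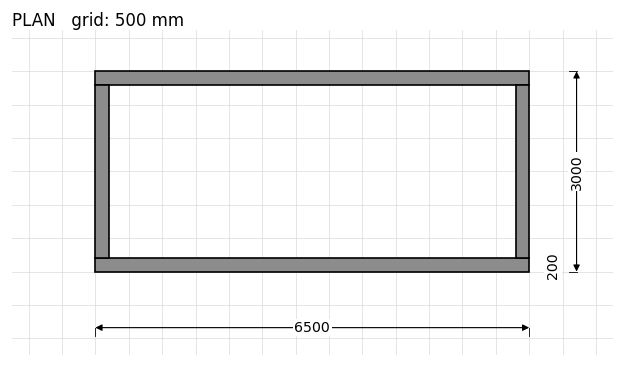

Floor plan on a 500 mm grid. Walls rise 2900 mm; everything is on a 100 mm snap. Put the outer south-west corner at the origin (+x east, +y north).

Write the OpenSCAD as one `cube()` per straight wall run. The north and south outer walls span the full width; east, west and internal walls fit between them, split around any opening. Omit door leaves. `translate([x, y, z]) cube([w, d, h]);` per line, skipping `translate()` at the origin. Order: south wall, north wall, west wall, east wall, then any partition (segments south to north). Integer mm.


cube([6500, 200, 2900]);
translate([0, 2800, 0]) cube([6500, 200, 2900]);
translate([0, 200, 0]) cube([200, 2600, 2900]);
translate([6300, 200, 0]) cube([200, 2600, 2900]);
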